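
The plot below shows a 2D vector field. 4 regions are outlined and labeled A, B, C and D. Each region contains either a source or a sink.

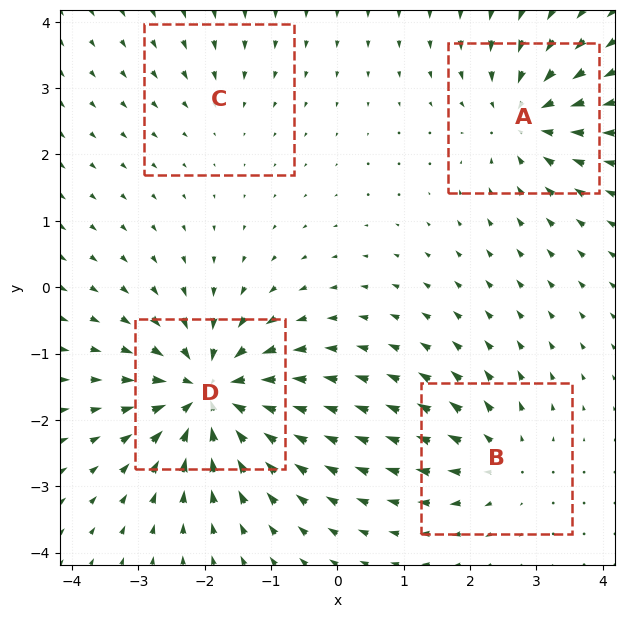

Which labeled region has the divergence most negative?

D

Divergence at each region's feature centre — A: about -6, B: about +4, C: about -2, D: about -9. Region D is most negative.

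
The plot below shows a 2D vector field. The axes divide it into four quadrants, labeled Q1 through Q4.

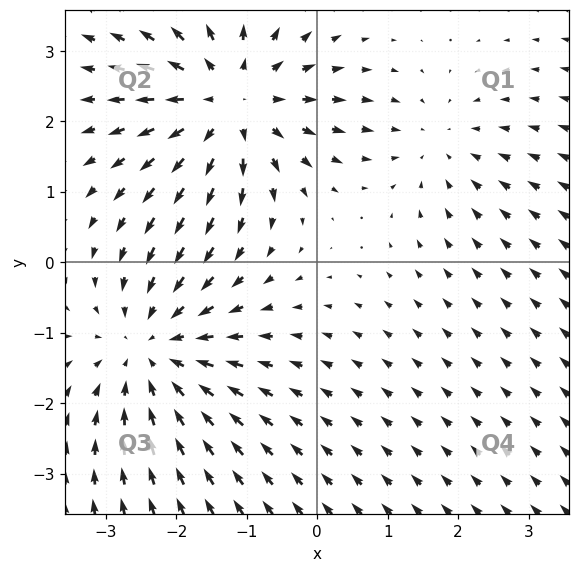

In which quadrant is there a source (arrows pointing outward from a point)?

Q2

The source sits at approximately (-1.2, 2.3), which lies in quadrant Q2. The divergence there is about +4, positive as expected for a source.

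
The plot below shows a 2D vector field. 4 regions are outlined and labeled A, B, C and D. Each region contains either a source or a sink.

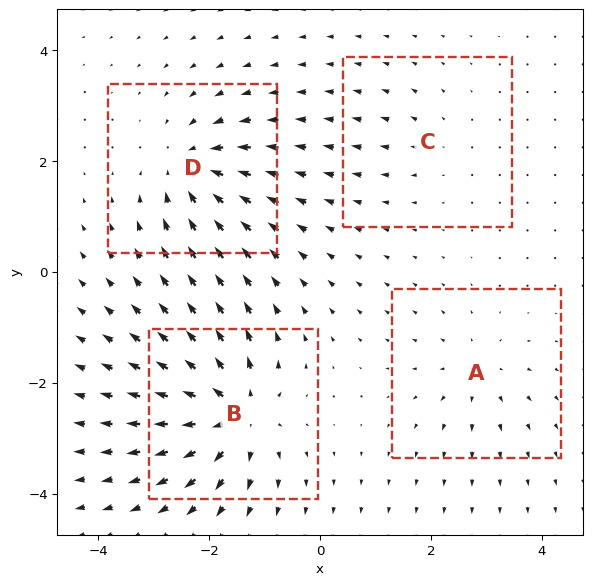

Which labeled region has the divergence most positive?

Divergence at each region's feature centre — A: about +4, B: about +8, C: about +2, D: about -6. Region B is most positive.

B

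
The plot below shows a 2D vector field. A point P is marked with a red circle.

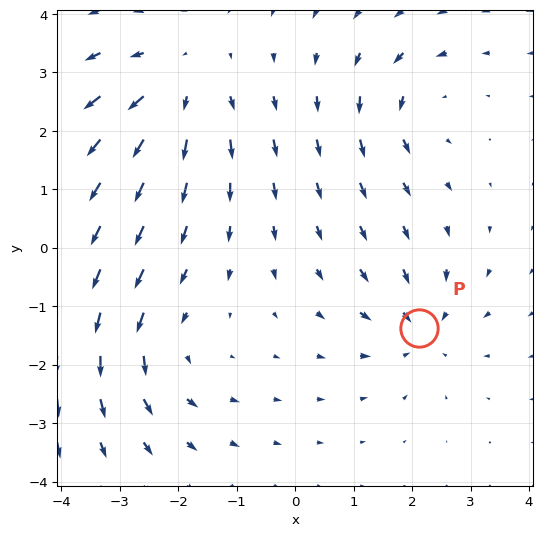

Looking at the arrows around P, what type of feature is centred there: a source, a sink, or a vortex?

At P (2.1, -1.4) the arrows converge inward. Divergence about -3, curl ≈0 — negative divergence with near-zero curl is a sink.

sink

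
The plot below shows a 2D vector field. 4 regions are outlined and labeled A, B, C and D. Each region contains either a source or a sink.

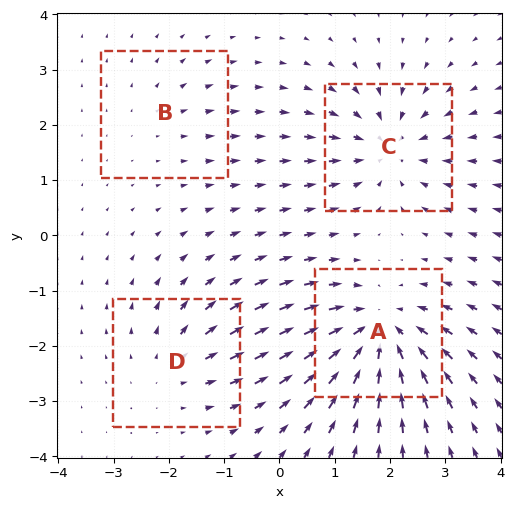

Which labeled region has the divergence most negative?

Divergence at each region's feature centre — A: about -7, B: about +2, C: about -6, D: about +4. Region A is most negative.

A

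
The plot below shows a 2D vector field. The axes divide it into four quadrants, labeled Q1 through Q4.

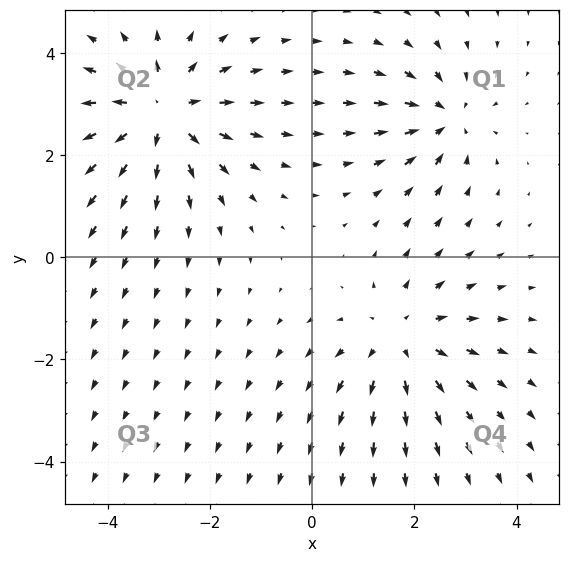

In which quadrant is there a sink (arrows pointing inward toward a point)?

Q1

The sink sits at approximately (2.6, 2.7), which lies in quadrant Q1. The divergence there is about -4, negative as expected for a sink.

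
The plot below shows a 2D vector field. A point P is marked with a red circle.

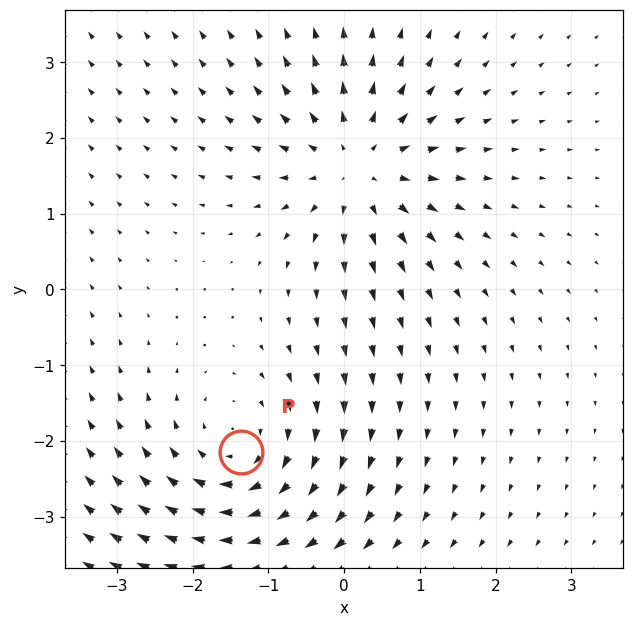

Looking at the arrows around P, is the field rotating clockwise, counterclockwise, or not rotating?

clockwise

Near P at (-1.4, -2.1) the arrows circulate clockwise. The curl (z-component) there is about -4; negative curl means clockwise rotation.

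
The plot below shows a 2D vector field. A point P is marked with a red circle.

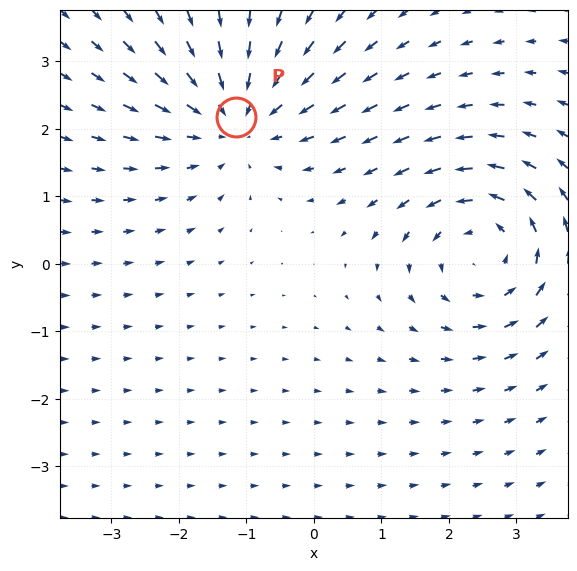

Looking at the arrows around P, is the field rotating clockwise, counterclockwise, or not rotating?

Near P at (-1.2, 2.2) the arrows show no circulation. The curl there is ≈0.

not rotating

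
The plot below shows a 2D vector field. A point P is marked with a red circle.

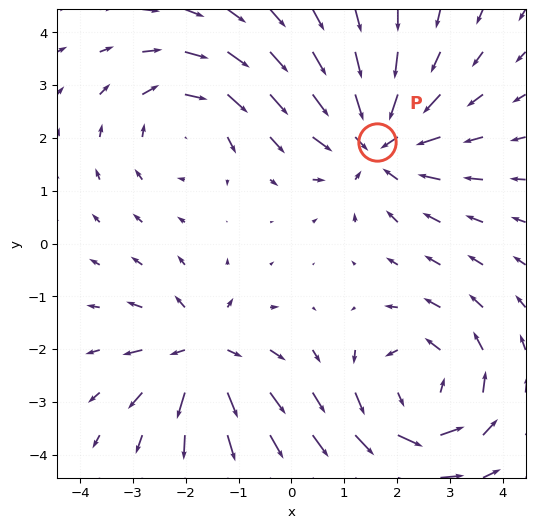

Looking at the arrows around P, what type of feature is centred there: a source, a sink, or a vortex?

sink

At P (1.6, 1.9) the arrows converge inward. Divergence about -4, curl ≈0 — negative divergence with near-zero curl is a sink.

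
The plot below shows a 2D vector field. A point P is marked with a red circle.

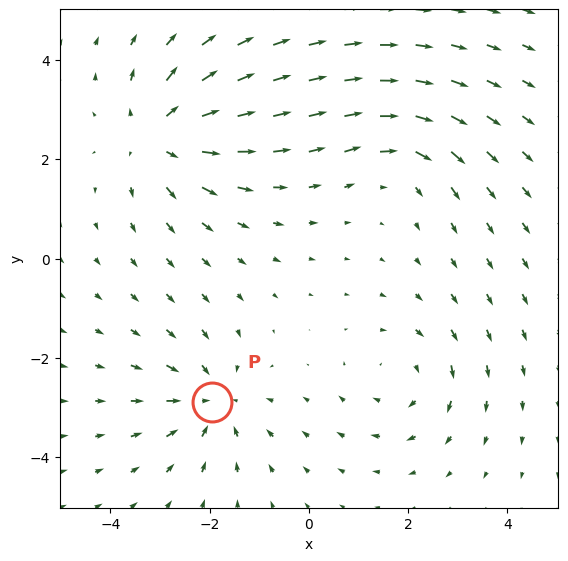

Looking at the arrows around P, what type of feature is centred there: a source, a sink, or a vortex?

At P (-1.9, -2.9) the arrows converge inward. Divergence about -4, curl ≈0 — negative divergence with near-zero curl is a sink.

sink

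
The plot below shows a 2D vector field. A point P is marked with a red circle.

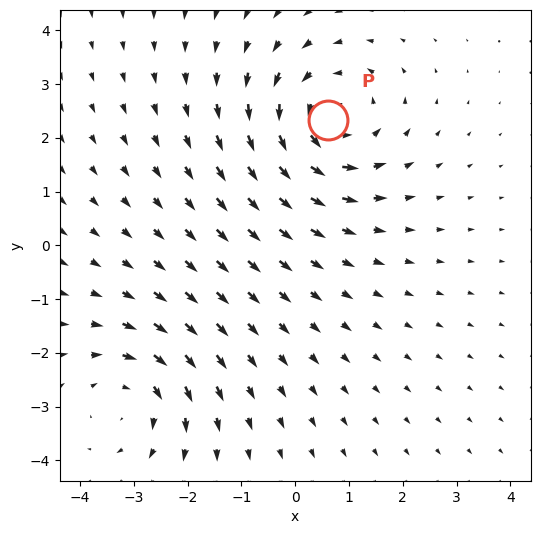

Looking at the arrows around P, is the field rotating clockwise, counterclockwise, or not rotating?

counterclockwise

Near P at (0.6, 2.3) the arrows circulate counterclockwise. The curl (z-component) there is about +4; positive curl means counterclockwise rotation.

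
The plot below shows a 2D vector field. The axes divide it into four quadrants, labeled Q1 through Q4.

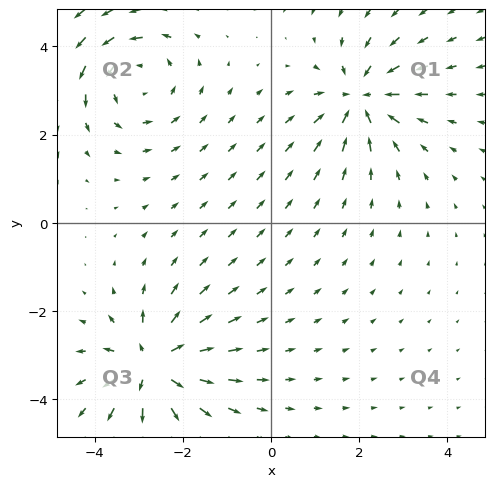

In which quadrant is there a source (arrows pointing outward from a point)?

Q3

The source sits at approximately (-2.7, -3.2), which lies in quadrant Q3. The divergence there is about +6, positive as expected for a source.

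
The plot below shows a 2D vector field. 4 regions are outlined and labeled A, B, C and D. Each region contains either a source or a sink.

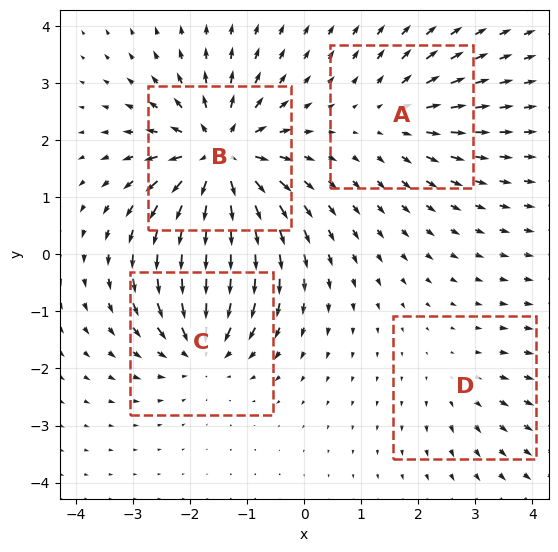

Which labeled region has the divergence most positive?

Divergence at each region's feature centre — A: about +4, B: about +9, C: about -5, D: about +2. Region B is most positive.

B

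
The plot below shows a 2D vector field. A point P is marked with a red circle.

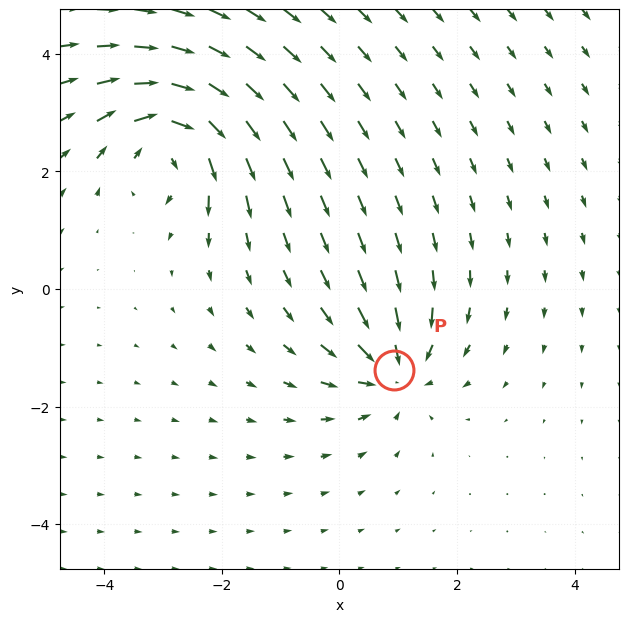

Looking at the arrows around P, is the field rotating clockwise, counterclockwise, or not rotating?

not rotating

Near P at (0.9, -1.4) the arrows show no circulation. The curl there is ≈0.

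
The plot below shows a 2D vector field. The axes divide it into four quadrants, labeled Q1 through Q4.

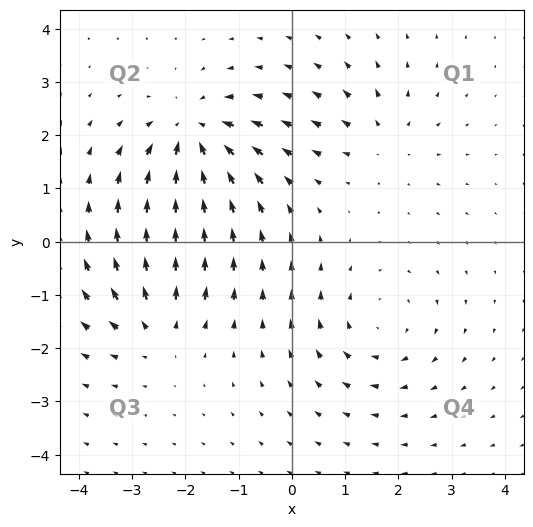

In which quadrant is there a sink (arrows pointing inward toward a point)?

The sink sits at approximately (-1.8, 2.0), which lies in quadrant Q2. The divergence there is about -5, negative as expected for a sink.

Q2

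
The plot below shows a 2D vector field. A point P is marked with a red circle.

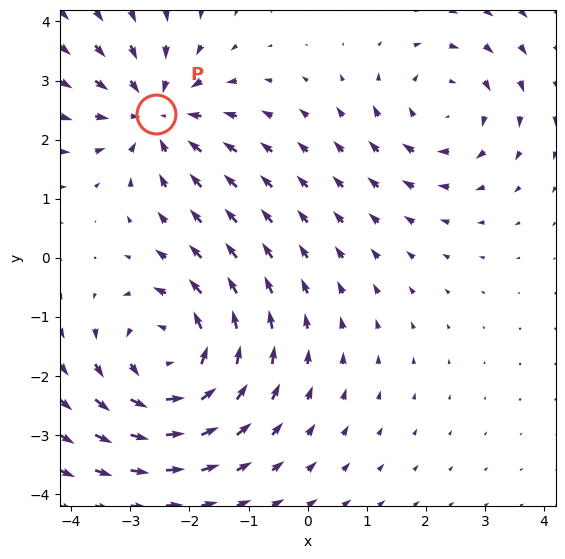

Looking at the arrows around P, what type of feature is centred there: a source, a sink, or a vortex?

sink

At P (-2.6, 2.4) the arrows converge inward. Divergence about -3, curl ≈0 — negative divergence with near-zero curl is a sink.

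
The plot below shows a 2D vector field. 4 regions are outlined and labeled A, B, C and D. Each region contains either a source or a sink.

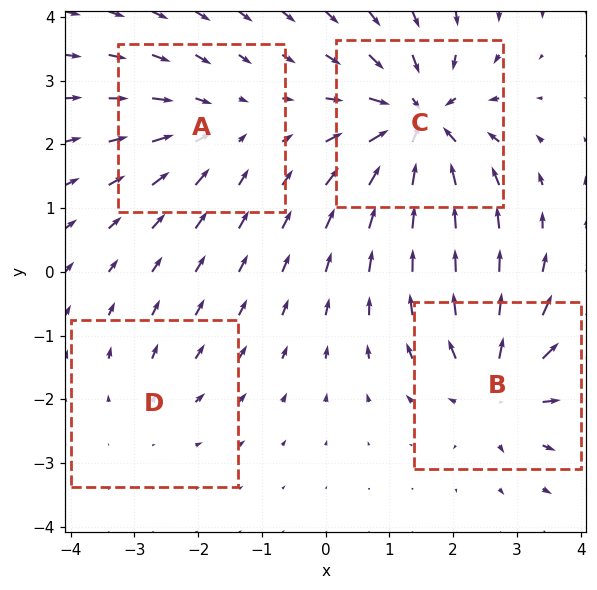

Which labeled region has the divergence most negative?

C

Divergence at each region's feature centre — A: about -4, B: about +6, C: about -8, D: about +2. Region C is most negative.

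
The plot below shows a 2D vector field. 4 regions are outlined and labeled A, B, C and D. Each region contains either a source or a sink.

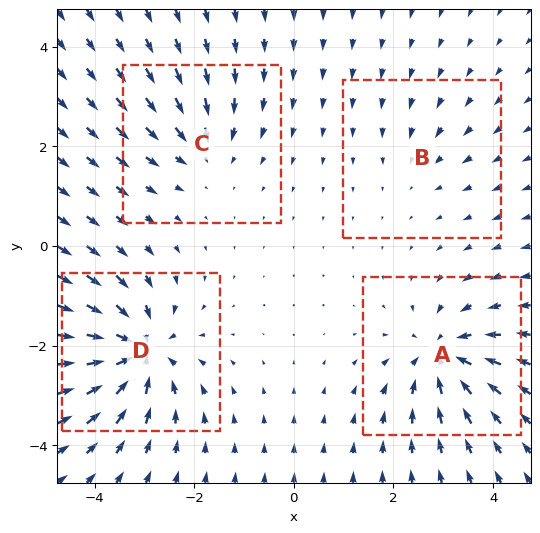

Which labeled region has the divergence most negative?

Divergence at each region's feature centre — A: about -6, B: about -2, C: about -4, D: about -8. Region D is most negative.

D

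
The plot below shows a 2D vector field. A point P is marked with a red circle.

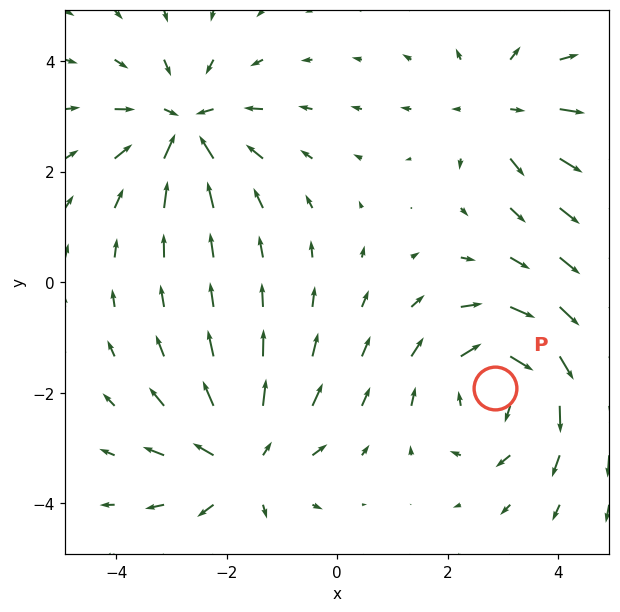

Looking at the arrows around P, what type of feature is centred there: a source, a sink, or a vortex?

vortex

At P (2.9, -1.9) the arrows circulate clockwise. Divergence ≈0, curl about -5 — near-zero divergence with nonzero curl is a vortex.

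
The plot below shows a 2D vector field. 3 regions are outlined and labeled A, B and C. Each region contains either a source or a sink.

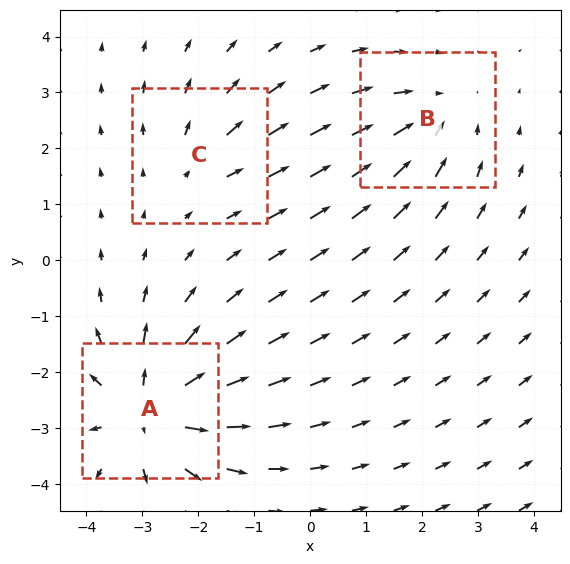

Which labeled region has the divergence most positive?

A

Divergence at each region's feature centre — A: about +5, B: about -3, C: about +2. Region A is most positive.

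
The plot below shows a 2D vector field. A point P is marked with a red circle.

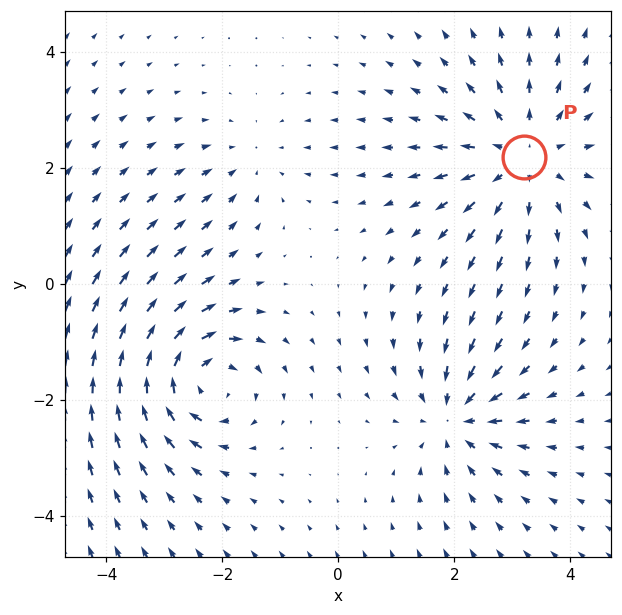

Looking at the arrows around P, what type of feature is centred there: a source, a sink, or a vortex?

At P (3.2, 2.2) the arrows spread outward. Divergence about +4, curl ≈0 — positive divergence with near-zero curl is a source.

source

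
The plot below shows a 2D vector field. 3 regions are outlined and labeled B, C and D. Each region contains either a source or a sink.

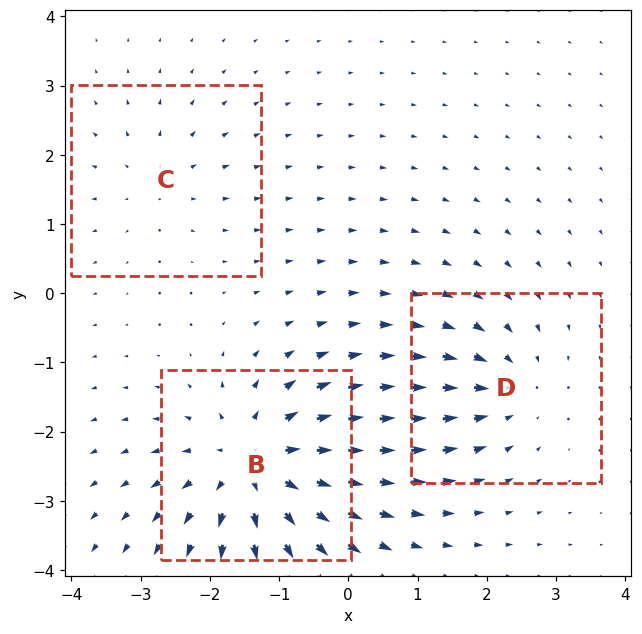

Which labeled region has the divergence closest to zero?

Divergence at each region's feature centre — B: about +5, C: about +2, D: about -3. Region C is closest to zero.

C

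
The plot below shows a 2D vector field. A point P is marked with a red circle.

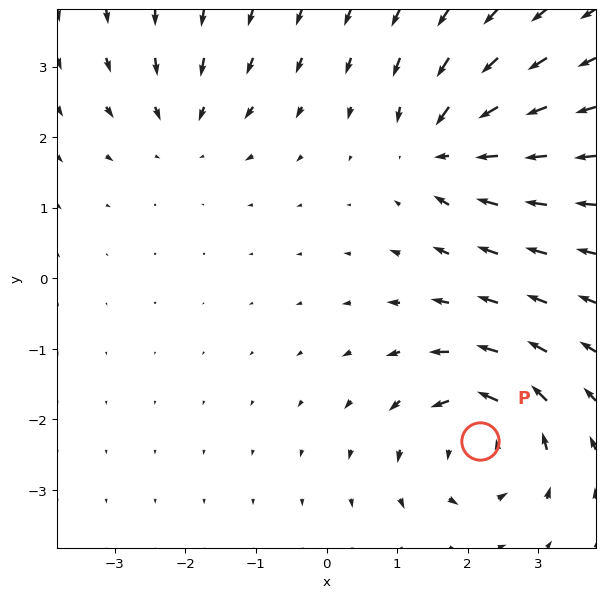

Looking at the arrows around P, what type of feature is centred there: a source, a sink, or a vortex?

At P (2.2, -2.3) the arrows circulate counterclockwise. Divergence ≈0, curl about +6 — near-zero divergence with nonzero curl is a vortex.

vortex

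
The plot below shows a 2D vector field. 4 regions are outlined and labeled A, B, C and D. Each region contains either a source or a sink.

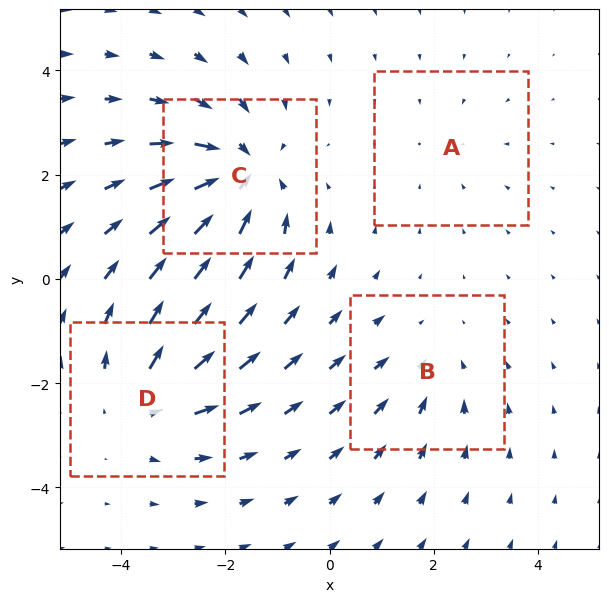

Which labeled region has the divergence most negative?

C

Divergence at each region's feature centre — A: about -2, B: about -3, C: about -6, D: about +4. Region C is most negative.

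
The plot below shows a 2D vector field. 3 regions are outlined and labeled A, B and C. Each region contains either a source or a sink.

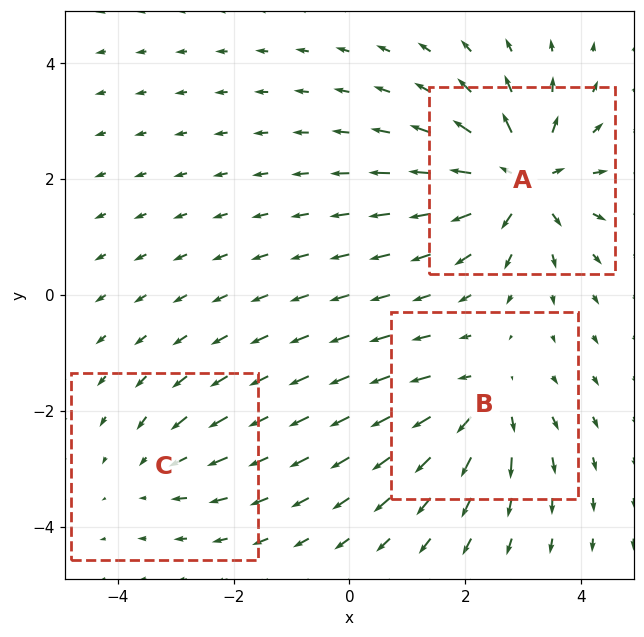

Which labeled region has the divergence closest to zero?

C

Divergence at each region's feature centre — A: about +6, B: about +4, C: about -2. Region C is closest to zero.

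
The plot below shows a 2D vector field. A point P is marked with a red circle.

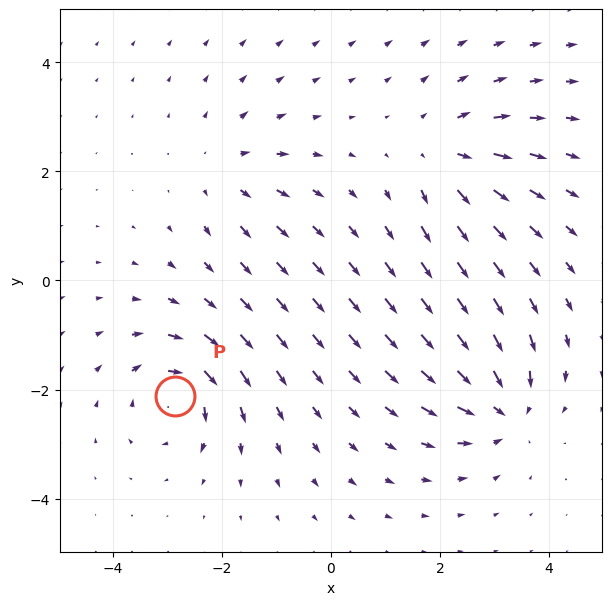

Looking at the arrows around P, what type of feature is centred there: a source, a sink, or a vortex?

vortex

At P (-2.9, -2.1) the arrows circulate clockwise. Divergence ≈0, curl about -6 — near-zero divergence with nonzero curl is a vortex.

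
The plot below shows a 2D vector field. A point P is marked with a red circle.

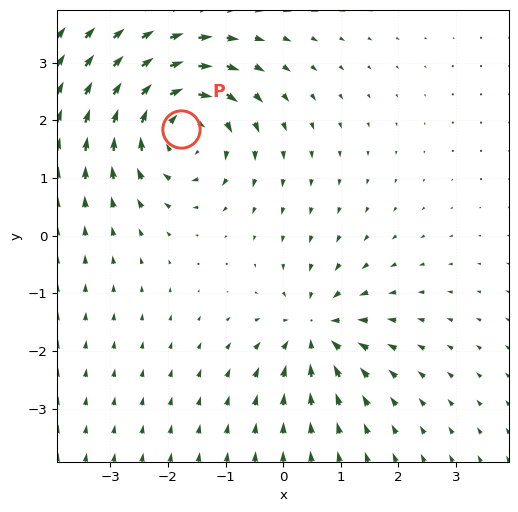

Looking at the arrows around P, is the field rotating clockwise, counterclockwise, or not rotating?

clockwise

Near P at (-1.8, 1.8) the arrows circulate clockwise. The curl (z-component) there is about -5; negative curl means clockwise rotation.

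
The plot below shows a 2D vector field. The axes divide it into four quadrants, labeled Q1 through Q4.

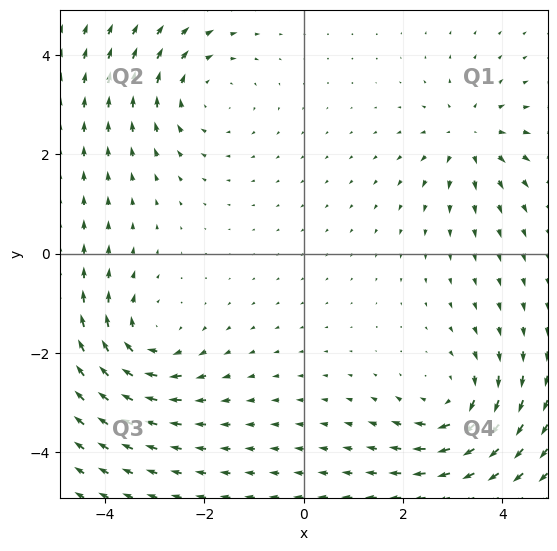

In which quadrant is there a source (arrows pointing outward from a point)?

The source sits at approximately (3.3, 2.4), which lies in quadrant Q1. The divergence there is about +5, positive as expected for a source.

Q1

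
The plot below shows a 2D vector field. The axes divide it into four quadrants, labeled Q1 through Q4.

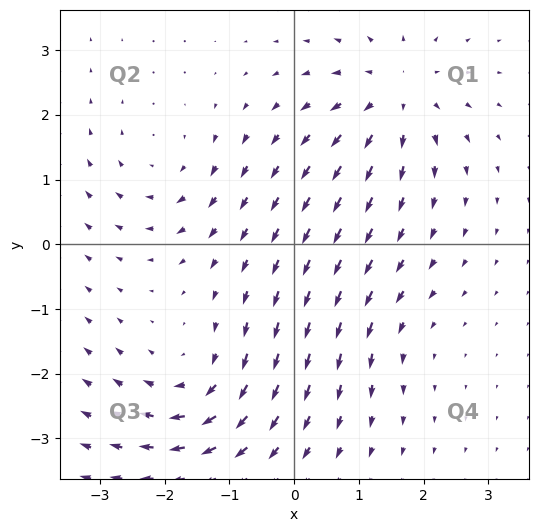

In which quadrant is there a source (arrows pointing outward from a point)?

The source sits at approximately (1.6, 2.3), which lies in quadrant Q1. The divergence there is about +5, positive as expected for a source.

Q1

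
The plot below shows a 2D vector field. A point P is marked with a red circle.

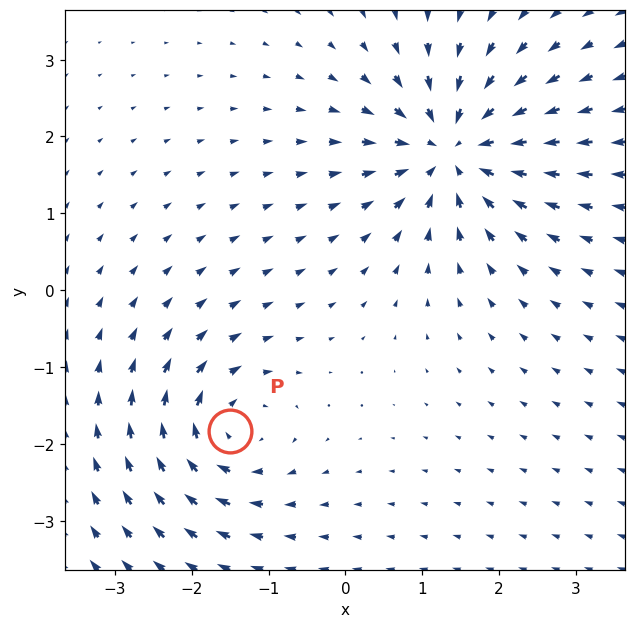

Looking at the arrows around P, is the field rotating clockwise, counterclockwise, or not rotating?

clockwise

Near P at (-1.5, -1.8) the arrows circulate clockwise. The curl (z-component) there is about -4; negative curl means clockwise rotation.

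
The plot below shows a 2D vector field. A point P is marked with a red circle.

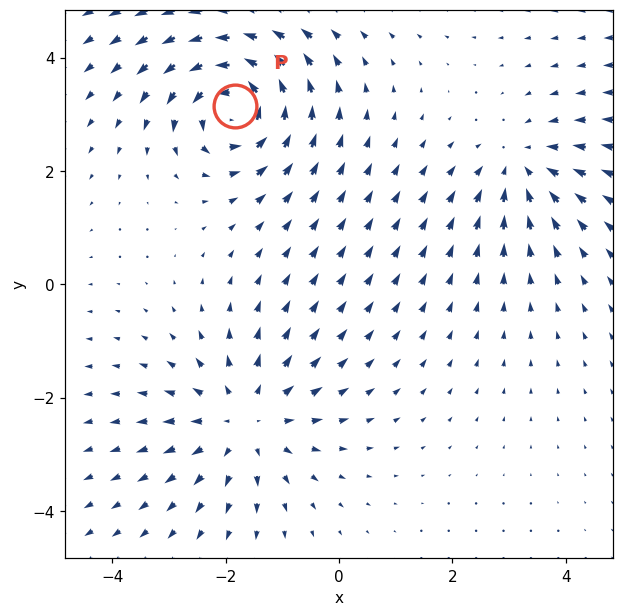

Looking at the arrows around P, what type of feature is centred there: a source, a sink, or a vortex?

At P (-1.8, 3.1) the arrows circulate counterclockwise. Divergence ≈0, curl about +6 — near-zero divergence with nonzero curl is a vortex.

vortex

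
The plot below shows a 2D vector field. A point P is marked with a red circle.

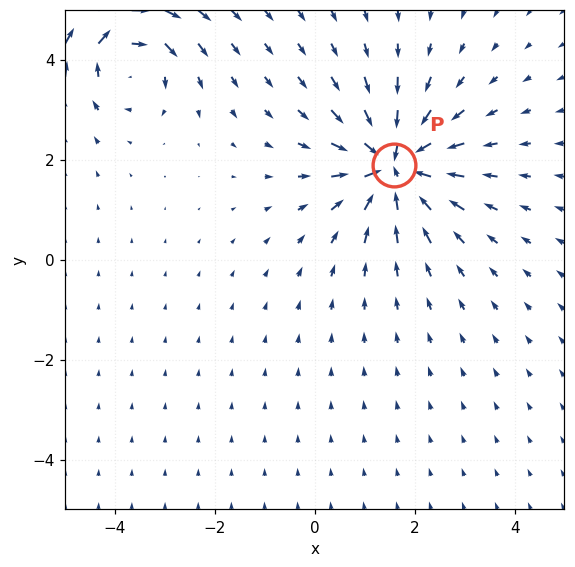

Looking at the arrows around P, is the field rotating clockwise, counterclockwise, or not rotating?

not rotating

Near P at (1.6, 1.9) the arrows show no circulation. The curl there is ≈0.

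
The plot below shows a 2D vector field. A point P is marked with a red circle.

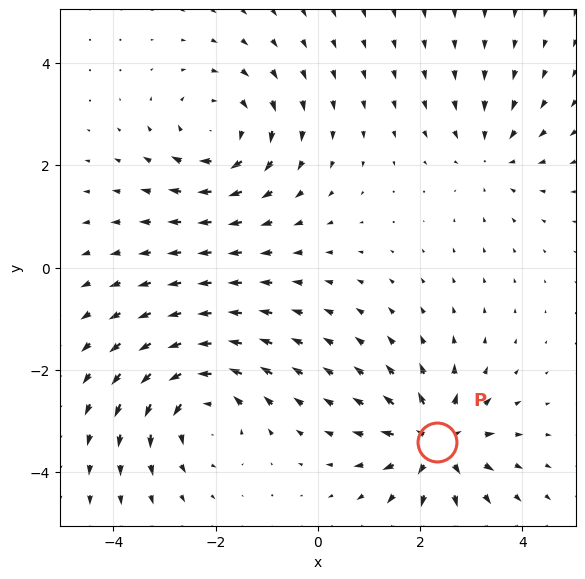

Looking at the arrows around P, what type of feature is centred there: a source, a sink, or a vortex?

source

At P (2.3, -3.4) the arrows spread outward. Divergence about +6, curl ≈0 — positive divergence with near-zero curl is a source.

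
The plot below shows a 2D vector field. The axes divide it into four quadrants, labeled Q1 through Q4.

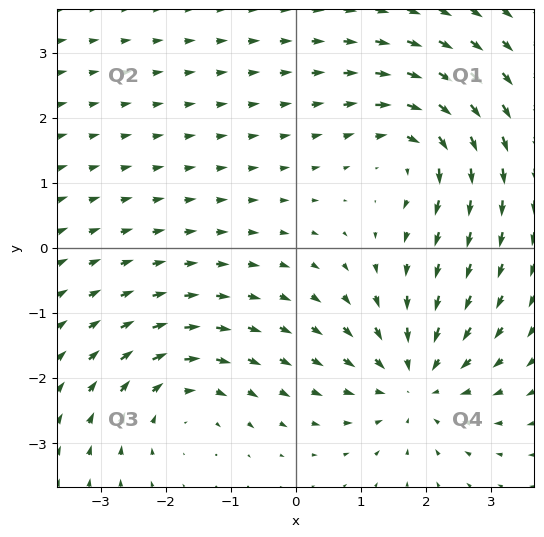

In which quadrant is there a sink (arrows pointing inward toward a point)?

The sink sits at approximately (1.8, -2.1), which lies in quadrant Q4. The divergence there is about -4, negative as expected for a sink.

Q4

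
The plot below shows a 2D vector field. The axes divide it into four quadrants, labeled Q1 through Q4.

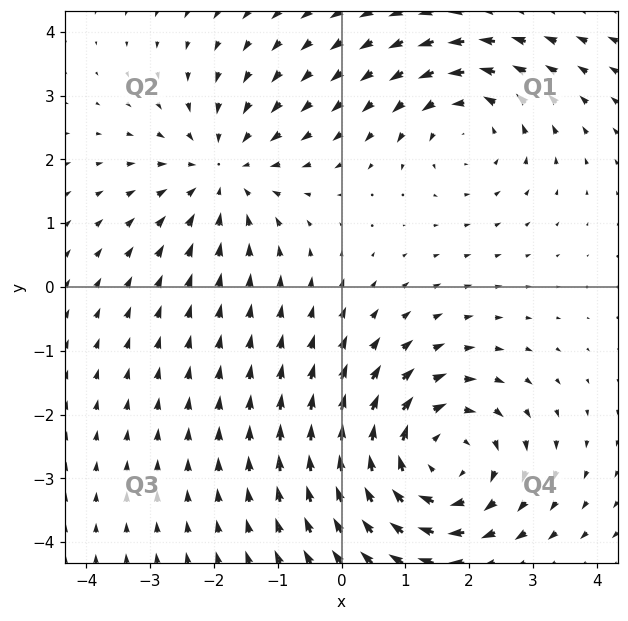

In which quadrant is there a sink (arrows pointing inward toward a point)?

The sink sits at approximately (-1.9, 1.8), which lies in quadrant Q2. The divergence there is about -3, negative as expected for a sink.

Q2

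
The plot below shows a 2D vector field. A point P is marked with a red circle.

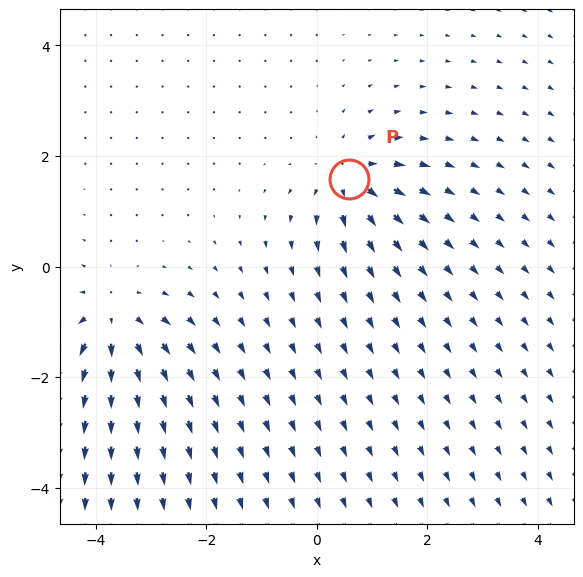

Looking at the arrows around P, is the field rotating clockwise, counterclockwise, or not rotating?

Near P at (0.6, 1.6) the arrows show no circulation. The curl there is ≈0.

not rotating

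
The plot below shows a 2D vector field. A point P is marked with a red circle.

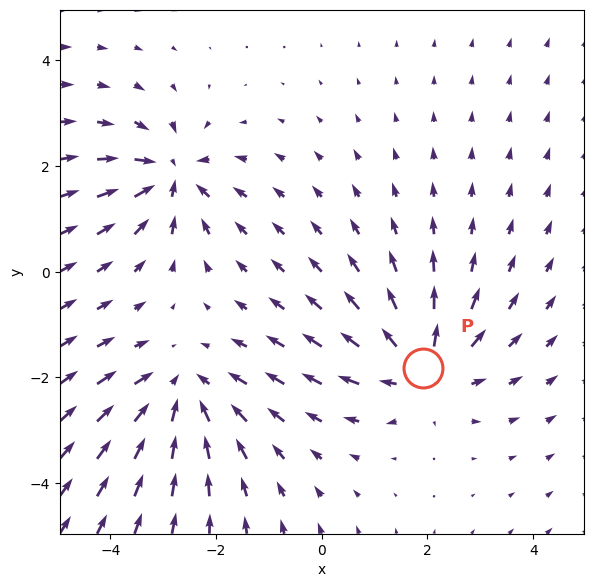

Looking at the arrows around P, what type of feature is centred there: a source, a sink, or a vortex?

source

At P (1.9, -1.8) the arrows spread outward. Divergence about +4, curl ≈0 — positive divergence with near-zero curl is a source.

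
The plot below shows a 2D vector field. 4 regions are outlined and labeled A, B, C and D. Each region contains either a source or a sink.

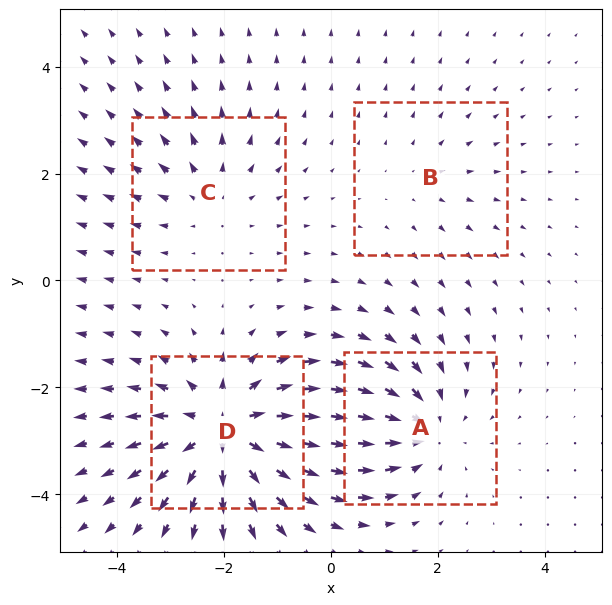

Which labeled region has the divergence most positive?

D

Divergence at each region's feature centre — A: about -4, B: about +2, C: about +3, D: about +6. Region D is most positive.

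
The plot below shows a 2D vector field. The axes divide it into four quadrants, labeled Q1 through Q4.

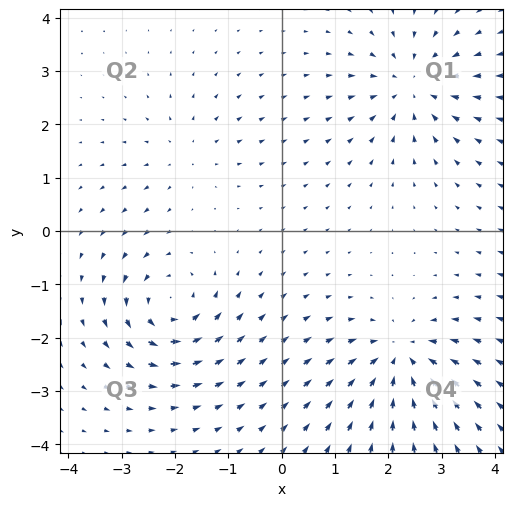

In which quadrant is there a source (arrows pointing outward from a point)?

The source sits at approximately (-1.8, 1.4), which lies in quadrant Q2. The divergence there is about +3, positive as expected for a source.

Q2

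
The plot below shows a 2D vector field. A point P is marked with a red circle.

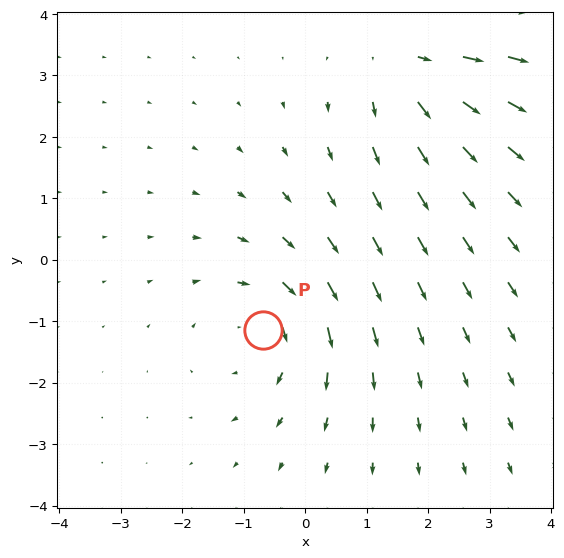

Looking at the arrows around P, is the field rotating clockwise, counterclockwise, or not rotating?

clockwise

Near P at (-0.7, -1.1) the arrows circulate clockwise. The curl (z-component) there is about -4; negative curl means clockwise rotation.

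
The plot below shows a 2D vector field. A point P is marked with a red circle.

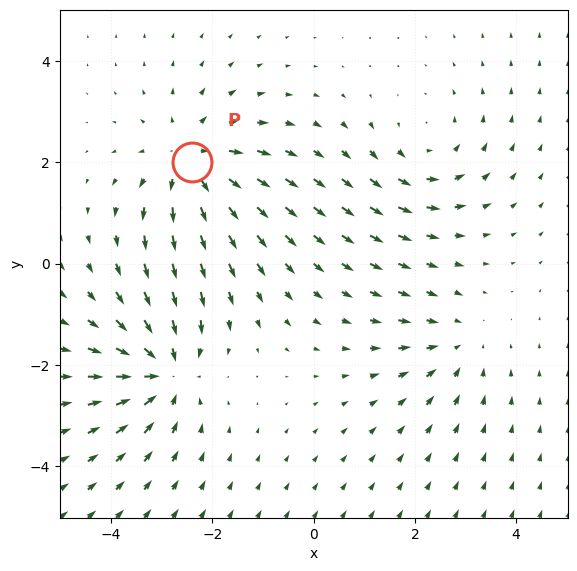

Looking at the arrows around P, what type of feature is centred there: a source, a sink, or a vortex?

source

At P (-2.4, 2.0) the arrows spread outward. Divergence about +5, curl ≈0 — positive divergence with near-zero curl is a source.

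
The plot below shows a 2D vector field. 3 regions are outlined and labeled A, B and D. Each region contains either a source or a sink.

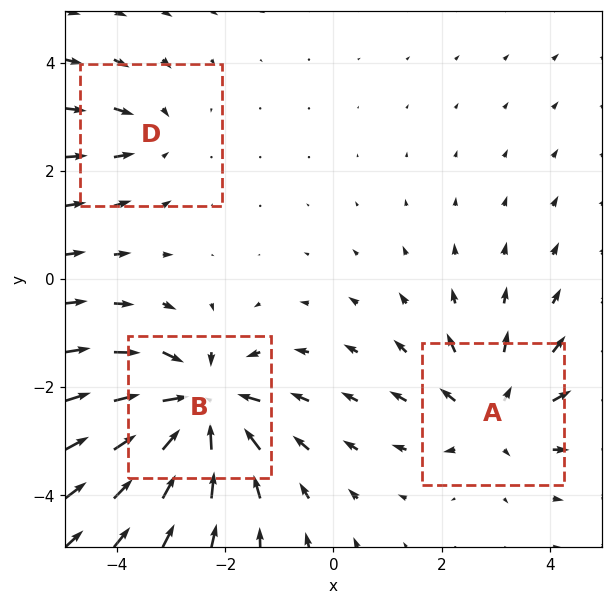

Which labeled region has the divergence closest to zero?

Divergence at each region's feature centre — A: about +3, B: about -5, D: about -2. Region D is closest to zero.

D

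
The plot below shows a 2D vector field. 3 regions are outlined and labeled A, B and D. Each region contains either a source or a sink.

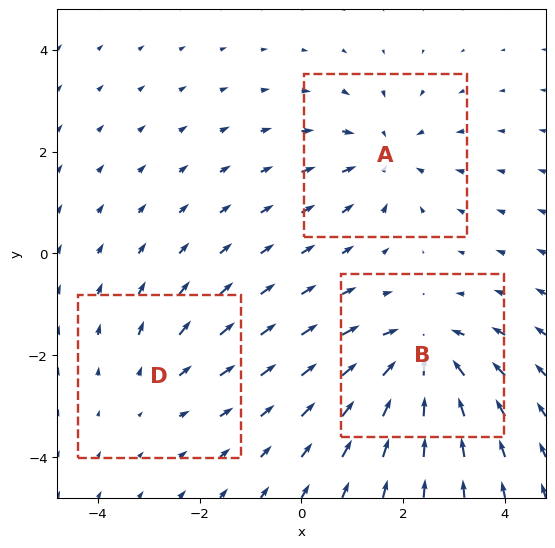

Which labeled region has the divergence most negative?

B

Divergence at each region's feature centre — A: about -3, B: about -5, D: about +2. Region B is most negative.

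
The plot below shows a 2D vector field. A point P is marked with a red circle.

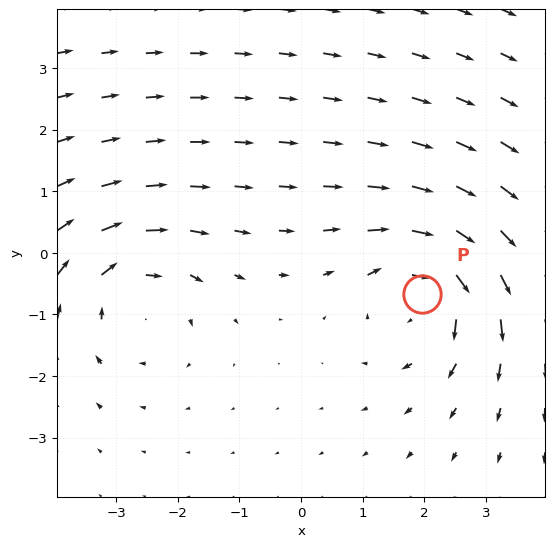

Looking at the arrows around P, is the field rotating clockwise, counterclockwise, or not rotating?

Near P at (2.0, -0.7) the arrows circulate clockwise. The curl (z-component) there is about -5; negative curl means clockwise rotation.

clockwise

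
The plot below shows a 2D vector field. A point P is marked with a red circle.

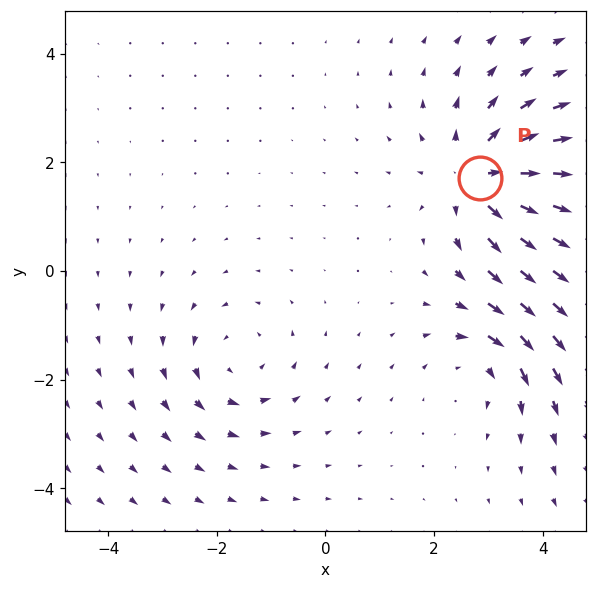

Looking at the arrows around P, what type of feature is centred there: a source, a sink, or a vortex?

At P (2.8, 1.7) the arrows spread outward. Divergence about +5, curl ≈0 — positive divergence with near-zero curl is a source.

source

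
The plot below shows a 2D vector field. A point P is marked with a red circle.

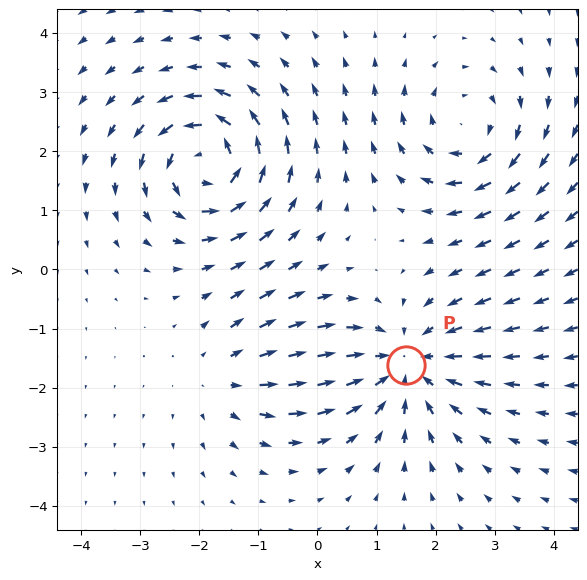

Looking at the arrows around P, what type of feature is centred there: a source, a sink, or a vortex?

sink

At P (1.5, -1.6) the arrows converge inward. Divergence about -4, curl ≈0 — negative divergence with near-zero curl is a sink.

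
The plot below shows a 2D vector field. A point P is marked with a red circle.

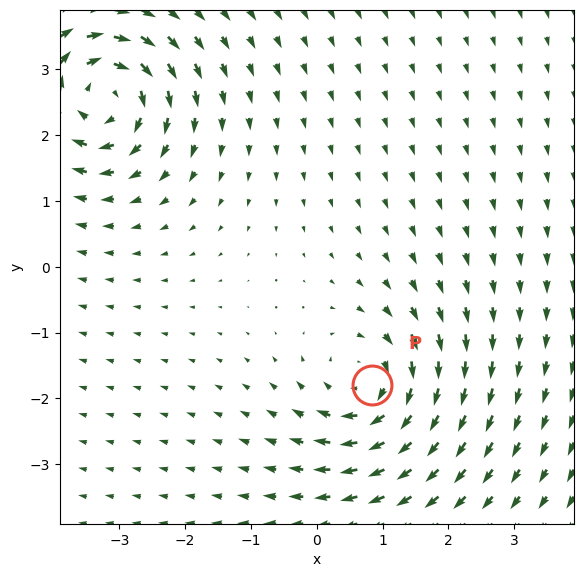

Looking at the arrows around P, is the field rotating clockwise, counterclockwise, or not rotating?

clockwise

Near P at (0.8, -1.8) the arrows circulate clockwise. The curl (z-component) there is about -5; negative curl means clockwise rotation.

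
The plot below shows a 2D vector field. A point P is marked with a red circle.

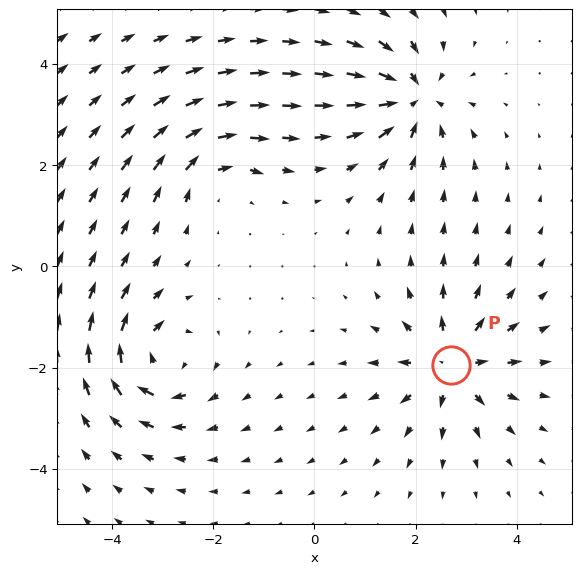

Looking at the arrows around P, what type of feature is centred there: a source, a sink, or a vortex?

source

At P (2.7, -1.9) the arrows spread outward. Divergence about +6, curl ≈0 — positive divergence with near-zero curl is a source.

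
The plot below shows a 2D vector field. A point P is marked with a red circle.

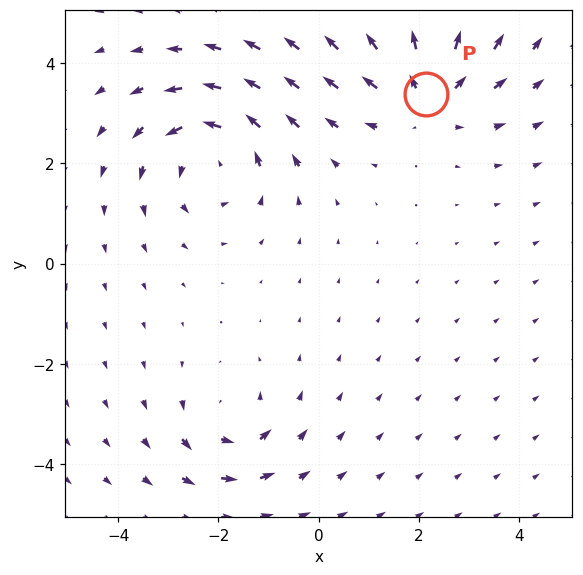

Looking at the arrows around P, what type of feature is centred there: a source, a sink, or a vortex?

At P (2.1, 3.4) the arrows spread outward. Divergence about +4, curl ≈0 — positive divergence with near-zero curl is a source.

source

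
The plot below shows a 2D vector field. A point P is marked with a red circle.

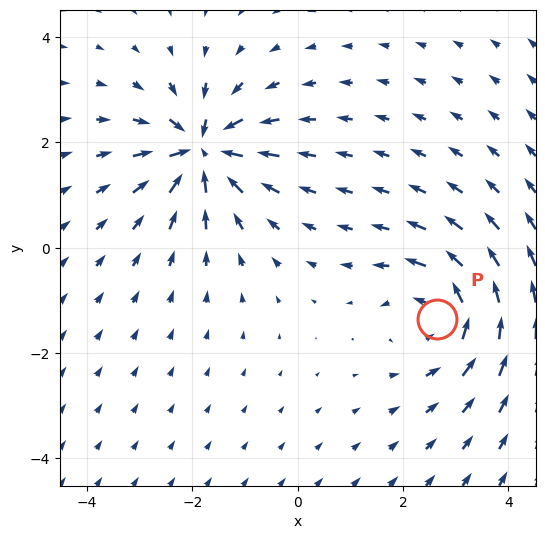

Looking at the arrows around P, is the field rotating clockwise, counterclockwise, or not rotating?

Near P at (2.6, -1.4) the arrows circulate counterclockwise. The curl (z-component) there is about +4; positive curl means counterclockwise rotation.

counterclockwise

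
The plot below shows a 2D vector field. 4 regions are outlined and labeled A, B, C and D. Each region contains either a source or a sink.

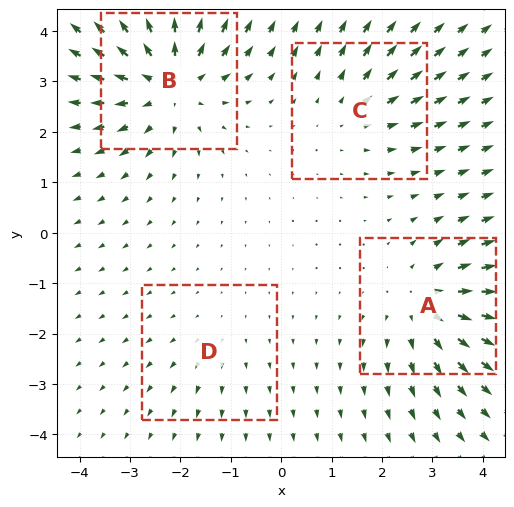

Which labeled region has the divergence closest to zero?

D

Divergence at each region's feature centre — A: about +5, B: about +6, C: about +3, D: about +2. Region D is closest to zero.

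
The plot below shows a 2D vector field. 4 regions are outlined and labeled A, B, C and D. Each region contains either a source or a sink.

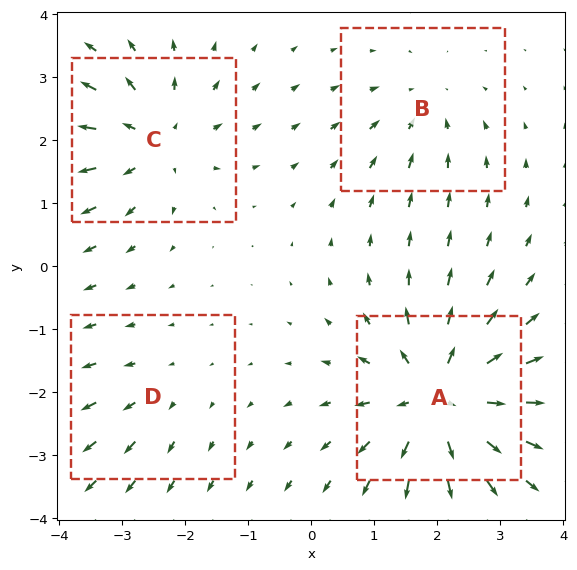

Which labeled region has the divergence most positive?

A

Divergence at each region's feature centre — A: about +8, B: about -3, C: about +5, D: about +2. Region A is most positive.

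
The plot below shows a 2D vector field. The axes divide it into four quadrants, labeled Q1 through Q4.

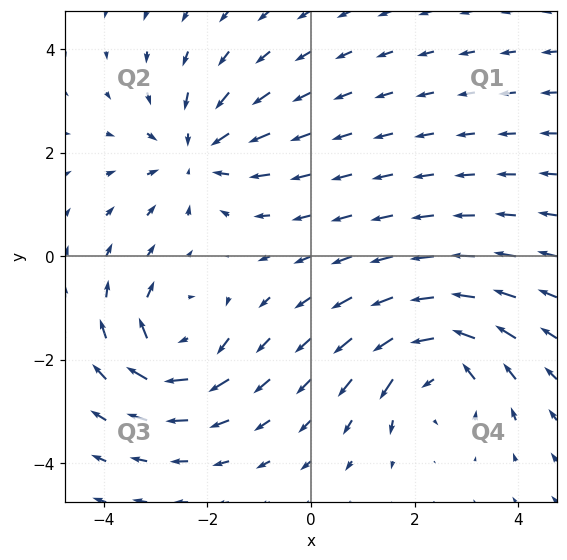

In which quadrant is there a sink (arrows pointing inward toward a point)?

The sink sits at approximately (-2.2, 2.0), which lies in quadrant Q2. The divergence there is about -3, negative as expected for a sink.

Q2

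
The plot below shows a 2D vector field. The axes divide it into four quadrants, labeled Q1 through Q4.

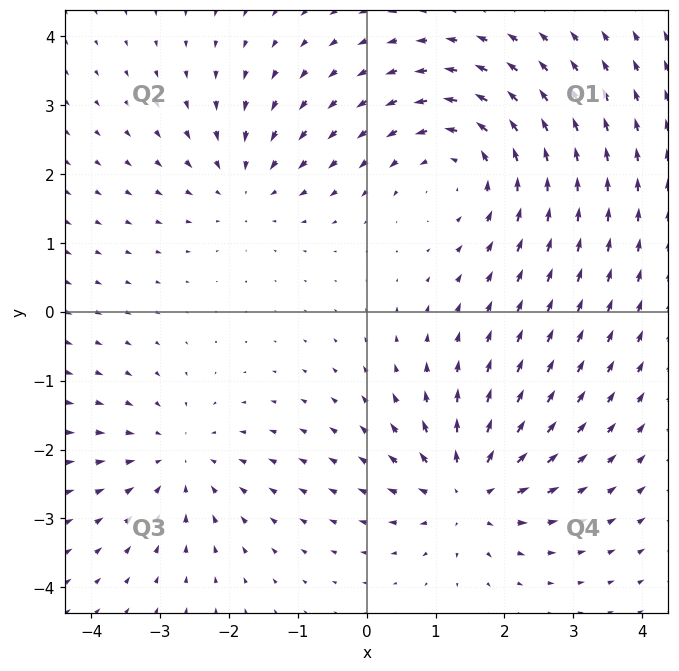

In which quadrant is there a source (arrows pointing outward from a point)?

Q4

The source sits at approximately (1.5, -2.6), which lies in quadrant Q4. The divergence there is about +5, positive as expected for a source.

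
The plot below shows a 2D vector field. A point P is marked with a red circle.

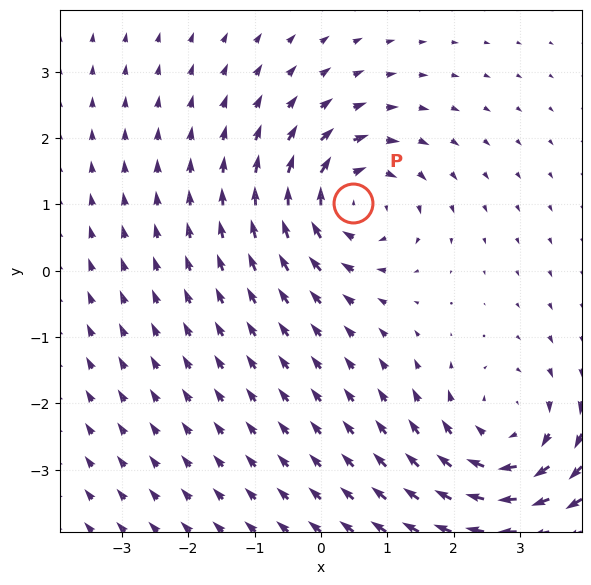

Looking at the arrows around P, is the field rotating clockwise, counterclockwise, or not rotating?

clockwise

Near P at (0.5, 1.0) the arrows circulate clockwise. The curl (z-component) there is about -5; negative curl means clockwise rotation.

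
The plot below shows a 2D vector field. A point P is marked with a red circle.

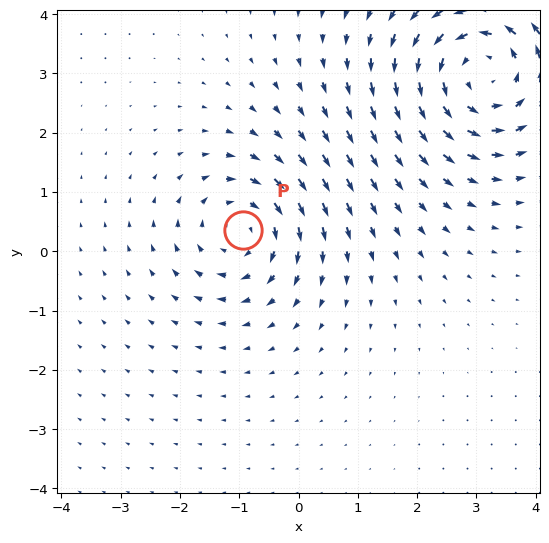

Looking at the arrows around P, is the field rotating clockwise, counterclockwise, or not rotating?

clockwise

Near P at (-0.9, 0.4) the arrows circulate clockwise. The curl (z-component) there is about -3; negative curl means clockwise rotation.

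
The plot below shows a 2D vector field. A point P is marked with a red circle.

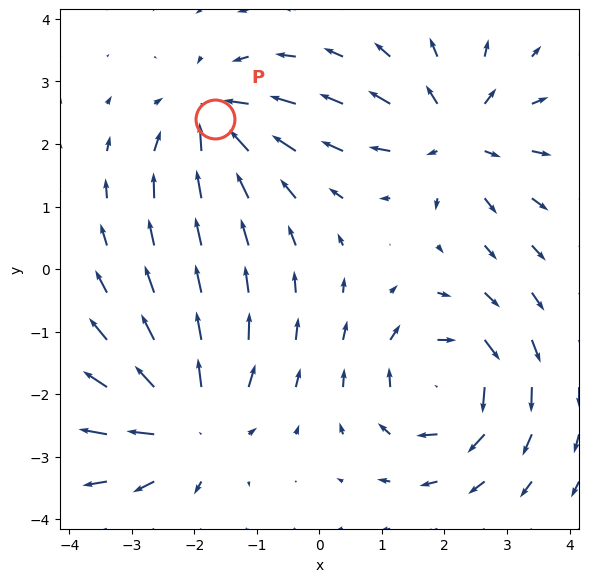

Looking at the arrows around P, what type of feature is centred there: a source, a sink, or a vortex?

sink

At P (-1.7, 2.4) the arrows converge inward. Divergence about -5, curl ≈0 — negative divergence with near-zero curl is a sink.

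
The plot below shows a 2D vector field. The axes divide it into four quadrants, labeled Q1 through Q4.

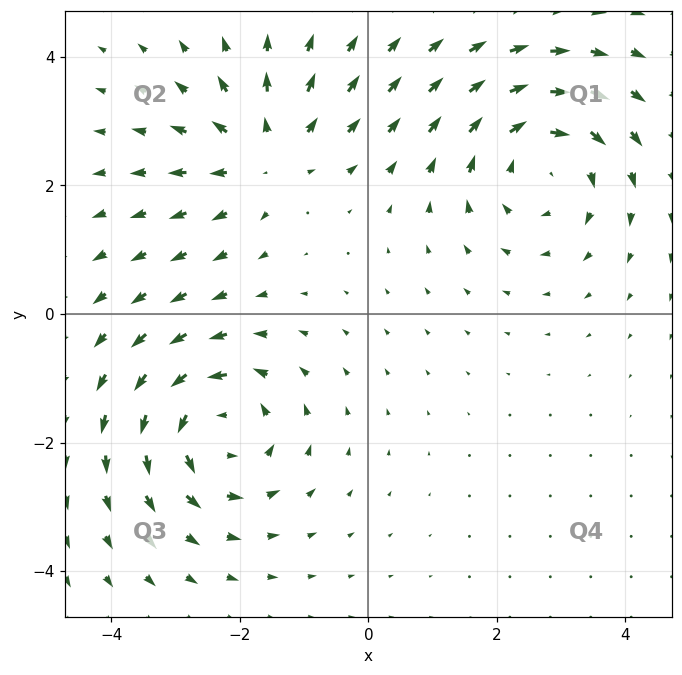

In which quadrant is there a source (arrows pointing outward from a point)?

The source sits at approximately (-1.6, 2.5), which lies in quadrant Q2. The divergence there is about +3, positive as expected for a source.

Q2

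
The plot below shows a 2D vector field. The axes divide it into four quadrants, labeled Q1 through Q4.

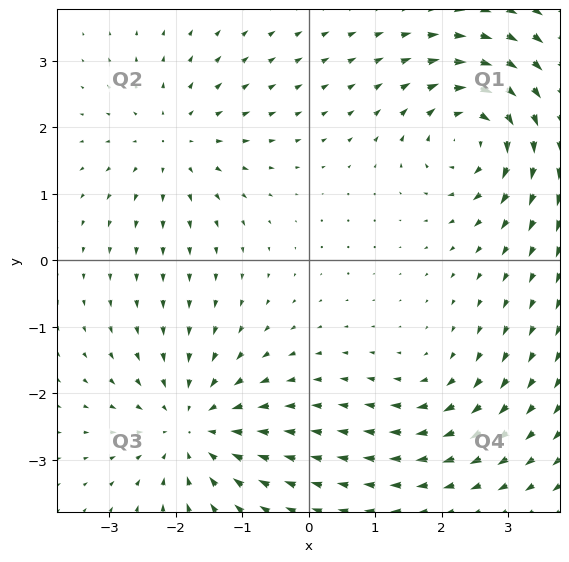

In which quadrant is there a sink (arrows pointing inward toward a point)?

The sink sits at approximately (-1.7, -2.5), which lies in quadrant Q3. The divergence there is about -5, negative as expected for a sink.

Q3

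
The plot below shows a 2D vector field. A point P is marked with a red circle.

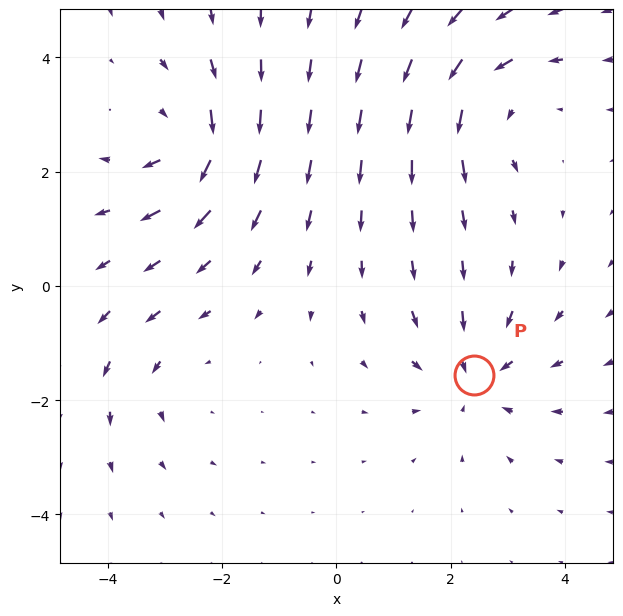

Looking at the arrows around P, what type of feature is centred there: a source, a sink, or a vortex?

At P (2.4, -1.6) the arrows converge inward. Divergence about -4, curl ≈0 — negative divergence with near-zero curl is a sink.

sink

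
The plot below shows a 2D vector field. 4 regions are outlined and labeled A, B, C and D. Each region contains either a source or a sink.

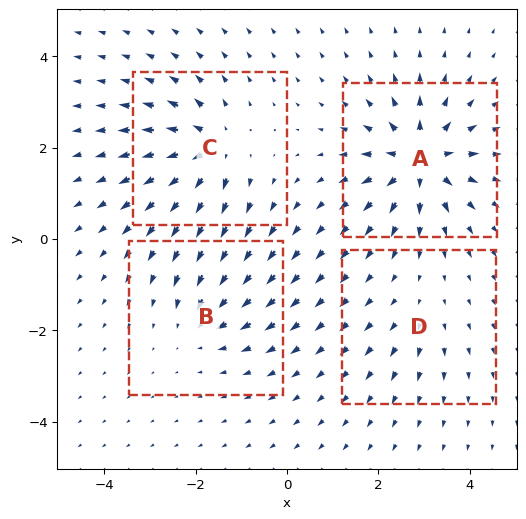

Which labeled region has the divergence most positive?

A

Divergence at each region's feature centre — A: about +8, B: about -4, C: about +7, D: about +2. Region A is most positive.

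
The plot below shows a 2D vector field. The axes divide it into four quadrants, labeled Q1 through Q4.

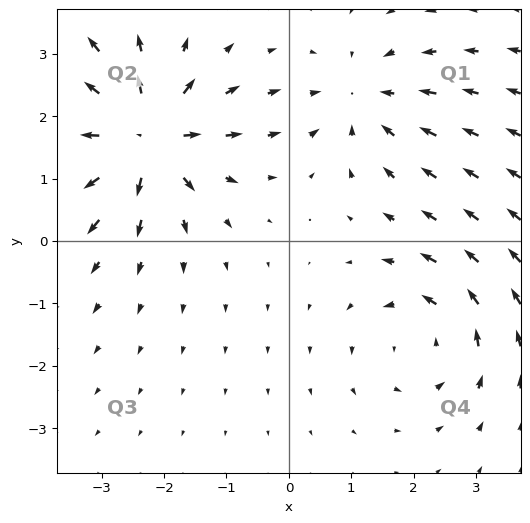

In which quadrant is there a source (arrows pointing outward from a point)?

The source sits at approximately (-2.3, 1.7), which lies in quadrant Q2. The divergence there is about +7, positive as expected for a source.

Q2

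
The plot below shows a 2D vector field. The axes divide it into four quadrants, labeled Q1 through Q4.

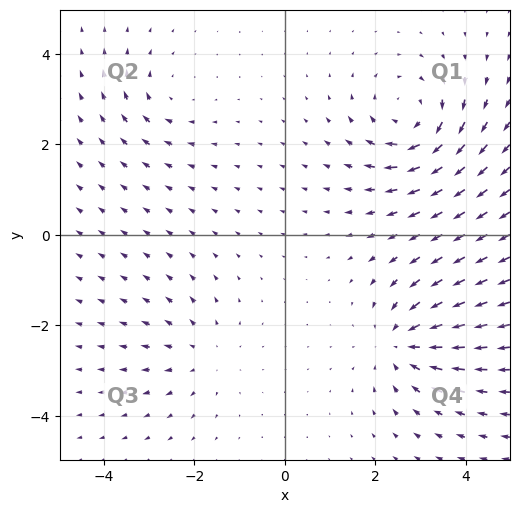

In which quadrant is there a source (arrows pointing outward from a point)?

The source sits at approximately (-1.8, -2.7), which lies in quadrant Q3. The divergence there is about +2, positive as expected for a source.

Q3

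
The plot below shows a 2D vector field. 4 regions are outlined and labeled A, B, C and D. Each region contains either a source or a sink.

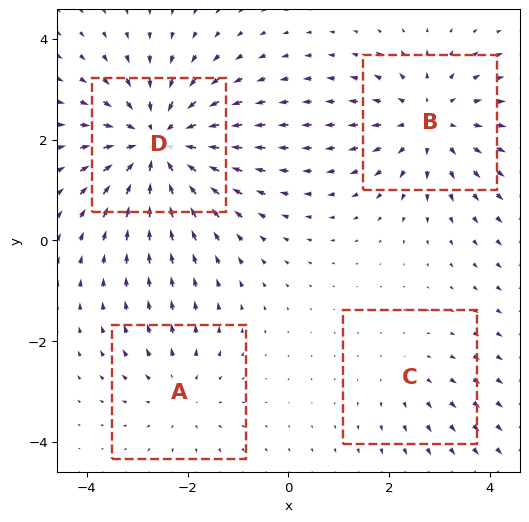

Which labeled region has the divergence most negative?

D

Divergence at each region's feature centre — A: about +3, B: about +5, C: about +2, D: about -7. Region D is most negative.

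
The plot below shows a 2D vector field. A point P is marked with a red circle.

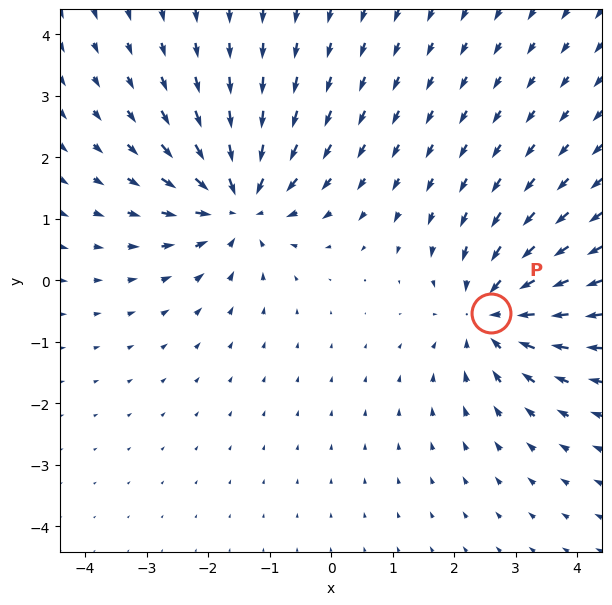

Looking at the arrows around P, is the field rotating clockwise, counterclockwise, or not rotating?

not rotating

Near P at (2.6, -0.5) the arrows show no circulation. The curl there is ≈0.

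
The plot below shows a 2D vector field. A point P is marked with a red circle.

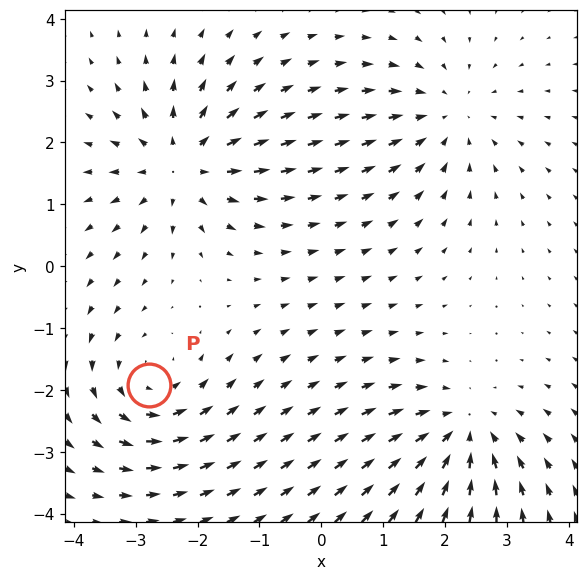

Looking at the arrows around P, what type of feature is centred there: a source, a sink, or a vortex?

vortex

At P (-2.8, -1.9) the arrows circulate counterclockwise. Divergence ≈0, curl about +4 — near-zero divergence with nonzero curl is a vortex.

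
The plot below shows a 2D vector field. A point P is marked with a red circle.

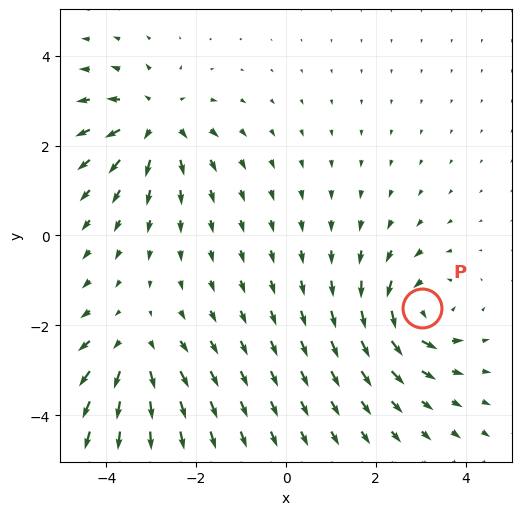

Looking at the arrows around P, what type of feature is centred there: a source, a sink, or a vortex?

vortex

At P (3.0, -1.6) the arrows circulate counterclockwise. Divergence ≈0, curl about +5 — near-zero divergence with nonzero curl is a vortex.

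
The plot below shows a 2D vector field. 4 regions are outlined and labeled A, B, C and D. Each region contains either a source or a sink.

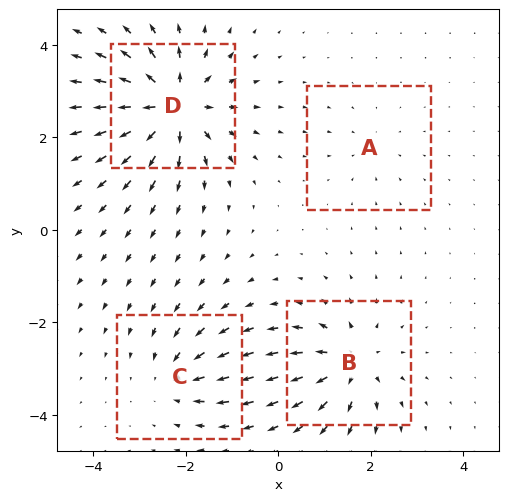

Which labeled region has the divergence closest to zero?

A

Divergence at each region's feature centre — A: about -2, B: about +6, C: about -4, D: about +9. Region A is closest to zero.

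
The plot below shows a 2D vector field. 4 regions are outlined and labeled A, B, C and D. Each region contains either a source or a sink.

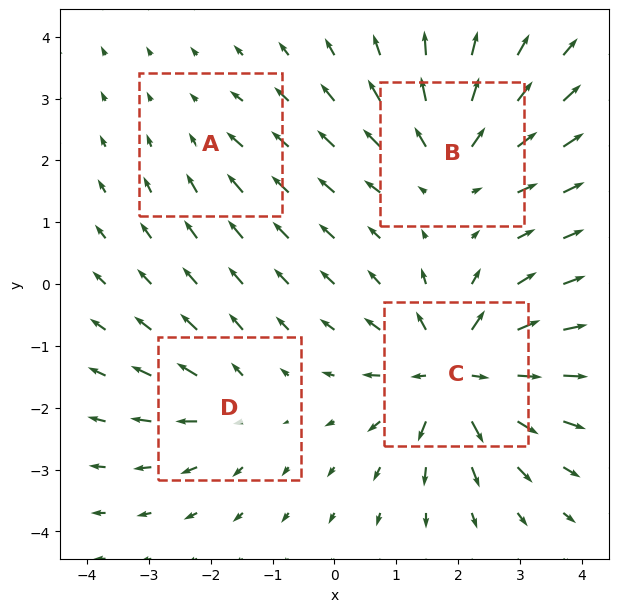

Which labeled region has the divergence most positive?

Divergence at each region's feature centre — A: about -2, B: about +6, C: about +8, D: about +4. Region C is most positive.

C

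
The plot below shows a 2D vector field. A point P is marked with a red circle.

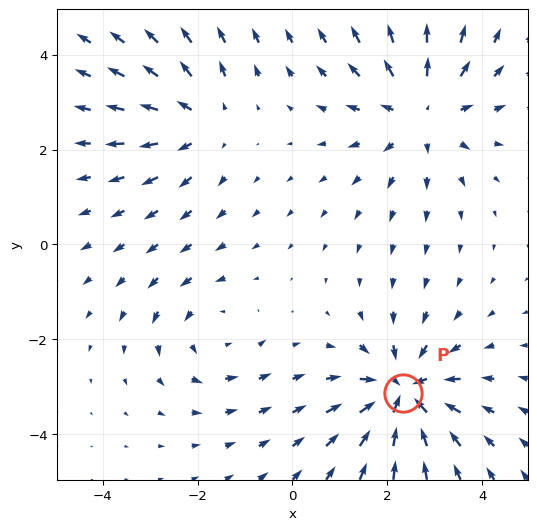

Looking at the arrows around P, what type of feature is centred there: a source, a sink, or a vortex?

At P (2.3, -3.1) the arrows converge inward. Divergence about -5, curl ≈0 — negative divergence with near-zero curl is a sink.

sink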